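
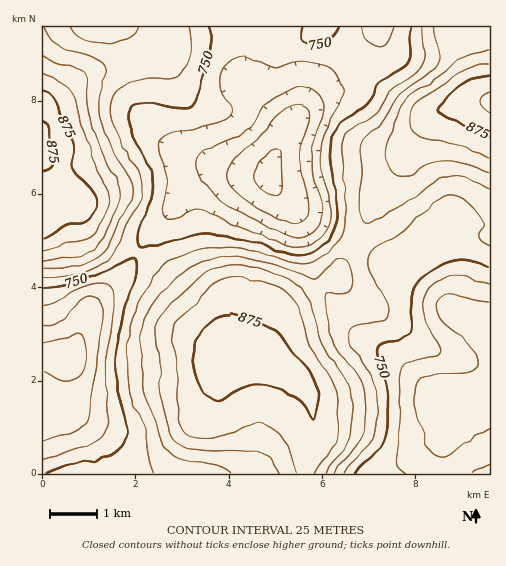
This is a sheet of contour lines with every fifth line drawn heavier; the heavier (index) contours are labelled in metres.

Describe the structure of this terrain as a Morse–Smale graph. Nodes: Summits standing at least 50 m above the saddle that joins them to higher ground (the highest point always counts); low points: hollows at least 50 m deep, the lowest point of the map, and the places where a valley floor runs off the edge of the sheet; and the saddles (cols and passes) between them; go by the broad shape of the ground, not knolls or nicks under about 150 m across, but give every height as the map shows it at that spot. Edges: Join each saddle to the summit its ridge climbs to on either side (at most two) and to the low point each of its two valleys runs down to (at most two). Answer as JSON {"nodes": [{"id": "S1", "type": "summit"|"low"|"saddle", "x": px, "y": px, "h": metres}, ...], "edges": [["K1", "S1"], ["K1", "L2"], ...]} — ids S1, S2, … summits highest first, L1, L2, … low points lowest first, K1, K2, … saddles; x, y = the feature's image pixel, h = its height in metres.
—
{"nodes": [
{"id": "S1", "type": "summit", "x": 489, "y": 102, "h": 905},
{"id": "S2", "type": "summit", "x": 43, "y": 209, "h": 900},
{"id": "S3", "type": "summit", "x": 225, "y": 356, "h": 898},
{"id": "L1", "type": "low", "x": 268, "y": 175, "h": 645},
{"id": "L2", "type": "low", "x": 67, "y": 359, "h": 656},
{"id": "L3", "type": "low", "x": 449, "y": 396, "h": 678},
{"id": "K1", "type": "saddle", "x": 353, "y": 242, "h": 791},
{"id": "K2", "type": "saddle", "x": 137, "y": 252, "h": 751},
{"id": "K3", "type": "saddle", "x": 243, "y": 39, "h": 732}],
"edges": [["K1", "S1"], ["K1", "S3"], ["K1", "L1"], ["K1", "L3"], ["K2", "S2"], ["K2", "S3"], ["K2", "L1"], ["K2", "L2"], ["K3", "S1"], ["K3", "S2"], ["K3", "L1"]]}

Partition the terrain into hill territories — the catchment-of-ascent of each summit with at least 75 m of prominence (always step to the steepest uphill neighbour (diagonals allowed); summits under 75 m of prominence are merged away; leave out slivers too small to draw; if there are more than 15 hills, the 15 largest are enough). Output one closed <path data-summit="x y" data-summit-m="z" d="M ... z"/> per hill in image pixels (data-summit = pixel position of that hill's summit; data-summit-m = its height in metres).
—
<path data-summit="225 356" data-summit-m="898" d="M220 172l-21 3-15 14-16 27-21 21-21 36-35 34-8 25-8 17-9 10-2 49 24 30 5 14 4 22 296 0 47-36 4-10 5-32 18 2 23-2 0-65-3-3-34-17-11-10-41-19-15-14-3-8-28-17-51-27-25-24-11-17-25 0z"/><path data-summit="489 102" data-summit-m="905" d="M489 26l-242 0-4 20 0 30 2 5 22 20 21 26-20 44 2 8 9 13 20 21 12 8 44 22 28 17 3 8 15 14 41 19 11 10 25 11 11 8z"/><path data-summit="43 209" data-summit-m="900" d="M246 26l-204 1 1 330 24 1 3-2 13-24 8-25 35-34 21-36 21-21 23-35 8-6 13-3 31 3 25 0 4-13 16-35-21-26-23-22-1-33z"/>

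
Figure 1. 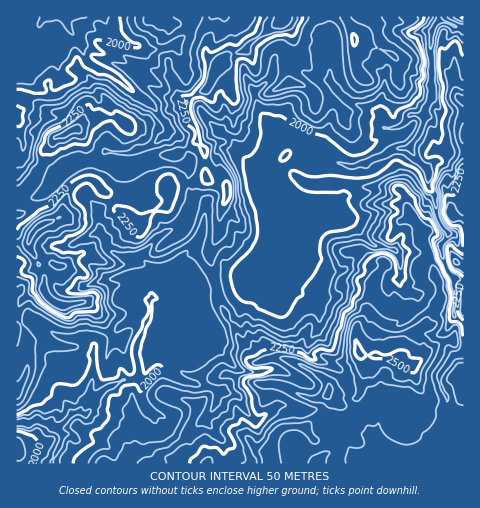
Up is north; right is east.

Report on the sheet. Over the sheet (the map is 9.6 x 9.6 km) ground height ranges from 1840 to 2520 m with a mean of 2150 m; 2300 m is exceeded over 17.1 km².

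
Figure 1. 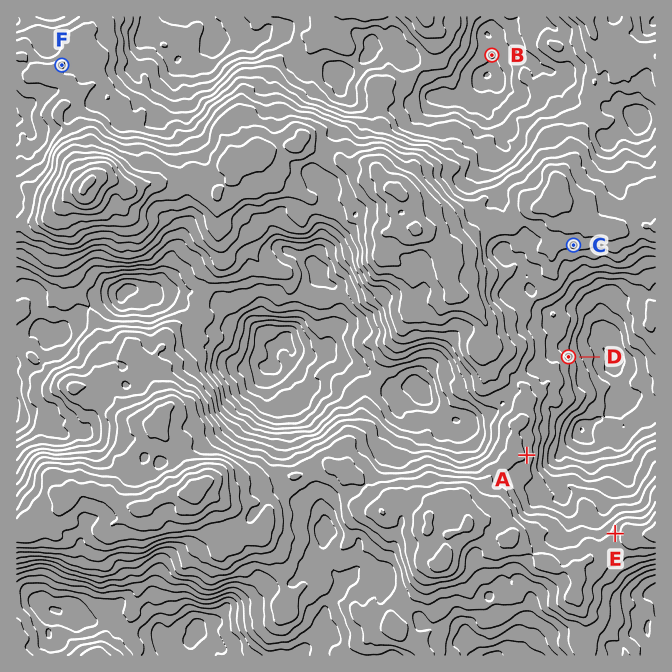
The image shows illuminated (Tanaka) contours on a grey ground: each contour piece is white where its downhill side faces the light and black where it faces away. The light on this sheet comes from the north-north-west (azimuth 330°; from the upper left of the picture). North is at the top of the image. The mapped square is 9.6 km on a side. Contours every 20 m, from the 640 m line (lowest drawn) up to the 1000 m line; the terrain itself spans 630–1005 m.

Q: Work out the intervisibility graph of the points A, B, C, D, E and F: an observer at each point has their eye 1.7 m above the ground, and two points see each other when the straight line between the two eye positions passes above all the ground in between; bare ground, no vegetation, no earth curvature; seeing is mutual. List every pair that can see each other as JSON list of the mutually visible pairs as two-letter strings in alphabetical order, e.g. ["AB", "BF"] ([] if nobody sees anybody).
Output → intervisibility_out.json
["AC", "AE", "CD", "CE", "DE"]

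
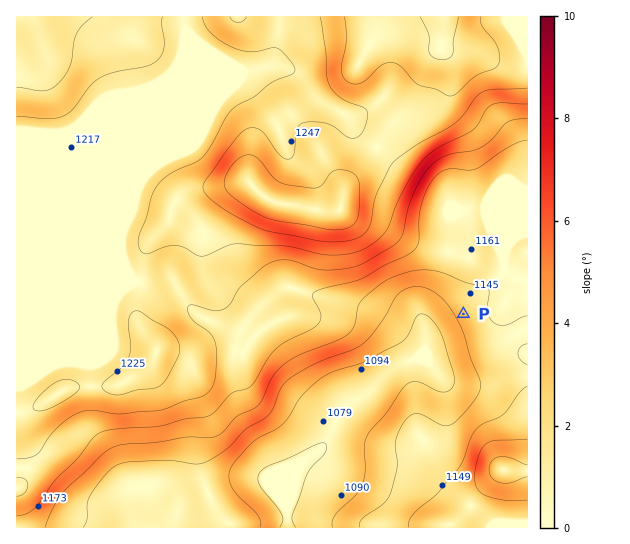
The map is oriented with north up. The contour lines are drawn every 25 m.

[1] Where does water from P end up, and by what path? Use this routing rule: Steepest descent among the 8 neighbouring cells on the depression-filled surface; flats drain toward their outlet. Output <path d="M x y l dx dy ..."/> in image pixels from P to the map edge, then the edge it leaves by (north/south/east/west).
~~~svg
<path d="M463 314l-20 20-6 3-10 9-2 0-15 15-5 1-10 5-25 26-21 10-10 10-4 8 0 2-10 20-11 11-5 3-2 2 0 3-5 11-1 10-2 2 0 5-2 5 0 4-10 18 0 10"/>
exit: south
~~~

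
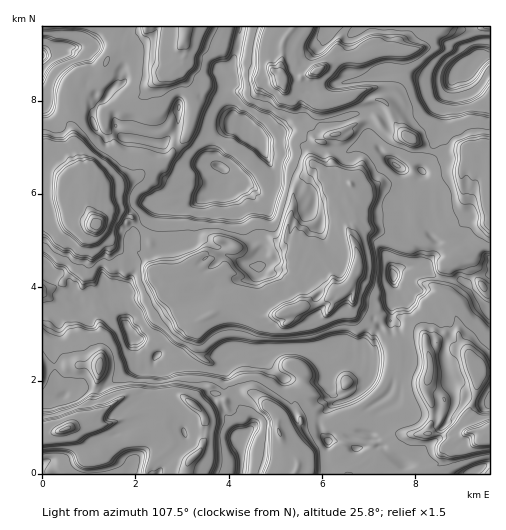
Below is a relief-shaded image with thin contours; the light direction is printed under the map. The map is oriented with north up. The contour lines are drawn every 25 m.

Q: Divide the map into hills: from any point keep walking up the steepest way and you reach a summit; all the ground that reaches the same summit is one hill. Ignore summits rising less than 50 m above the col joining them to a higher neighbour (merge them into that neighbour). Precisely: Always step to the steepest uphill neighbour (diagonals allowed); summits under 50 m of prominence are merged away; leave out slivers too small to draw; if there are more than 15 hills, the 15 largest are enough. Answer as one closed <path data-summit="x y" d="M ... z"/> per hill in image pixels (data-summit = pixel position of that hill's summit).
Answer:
<path data-summit="132 338" d="M117 212l-8 0-13 12-16-4-13 0-15 6-10 0 1 208 18-3 28-12 34-22 6 1 5 5 2 10 16-2 6-11 8-5 18 2 20 16 16-11 5 0 4-12 13-1 13 6 21 20 2 14 3 5 15-7 6-7 16-1 14 7 6 0 2 8 8 6 22 5 2 11-2 6-9 3-8 9 72 0 14-10 5-16 16-11-32-4 5-16 0-8-7-18 4-20-3-25-5-2-19 4-9-1-26-24 6-1 5-5-2-3-22-10-1-10-6-6-7 5-7 0-16 12-27 5-9 4-18 2-6 4-4 0-18-8-15-1-24 10-9-6-4-7-4-13 0-11-21-10-4-20-10-22-15-16z"/><path data-summit="475 58" d="M489 26l-194 0-12 18-10-2-3 10 0 8 2 9 10 7 3 12 6 6 26 7 11 0 28-9 10 9 4 0 3 13 14 17 8 3 9 0 28 18 11-4 30 4-2 6-9 13 0 13 4 11 0 22 7 5 16 1z"/><path data-summit="220 167" d="M293 26l-145 0-4 6-16 6-5 9-8 2-16 24-17 1-5 11-7 8-1 12 6 48 15 33-2 19 6 16 3 2 12-11 13 1 8 3 5 5 15 21 10-5 31-3 14 4 22 3 19 9 8-1 7-5 15 1 8-1 4-3 7 2-2-3-6-3 7-41-3-3-21-6-5-11-11-12-18-14-46-22 4-14 0-12-4-11-10-20 3-9 0 5 4 6 11 5 8 10 14 6 14-3 19 1 12-11 19-2-3-5-9-5-2-17 3-10 10 2z"/><path data-summit="394 275" d="M414 218l-39 2-13 2-7 5-4 11 7 16 0 9-12 25 8 6 1 10 22 10 2 3-6 7-4 0 25 23 9 1 22-4 4 6 7-5 3-6 5-1 9 6 4 6 10 3 3 3 5 15 14 0 1-141-8 7-11 15-7 0-7-1-7-5-14 0-11-4-10-14z"/><path data-summit="43 56" d="M146 26l-104 1 0 128 6-1 6 4 17 18 15 2-7-11-4-14-6-48 2-14 6-6 5-11 17-1 16-24 8-2 5-9 16-6z"/><path data-summit="43 464" d="M172 395l-6 0-8 4-6 12-14 1-34 13-17-1-11 2-1 2 6 2 5 8 14 13-4 2-6-2-2-7-10-13-6-4-29 7-1 39 143 1 3-11 14-15 5-21-4-13-8-9-14-9z"/><path data-summit="247 130" d="M183 62l-3 9 10 20 4 11 0 12-4 14 46 22 18 14 11 12 5 11 23 8 6-13 8-7 6-7-1-18 5-9-19-18-2-11-11-22-1-10-8-2-11 3-12 11-19-1-14 3-14-6-8-10-11-5-4-6z"/><path data-summit="396 165" d="M377 119l-22 5-14 9-13 3-6 6 5 4 2 12 3 5 0 16 17 3 9 10 25-3 12 10 14 3 6 10 21-3 2-16 9-8 13-4 4-14-18-6-9-9-9-2-24-16-9 0-8-3z"/><path data-summit="242 437" d="M242 389l-13 1-4 12-5 0-17 12 4 13-2 11-4 12-13 13-2 11 109-1 3-12-14-17-6-15-2-14-21-20z"/><path data-summit="328 441" d="M318 419l-16 1-6 7-16 8 6 13 10 10 2 8 4-4 5 0 2 2 0 10 43 0 9-9 9-3 2-6-2-11-22-5-8-6-2-8-6 0z"/><path data-summit="475 470" d="M475 431l-8 1-17 10-8 9-3 13-13 9 63 1 1-39-6 1z"/><path data-summit="489 401" d="M480 370l-5 2 2 15-8 27 5 16 10 6 4 0 2-2 0-62z"/>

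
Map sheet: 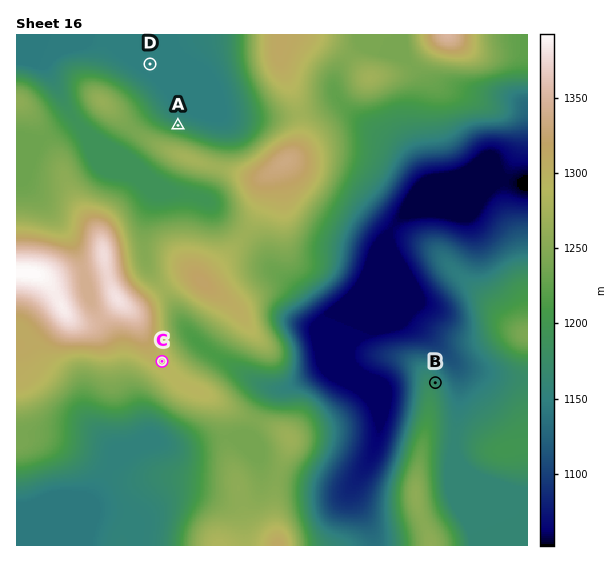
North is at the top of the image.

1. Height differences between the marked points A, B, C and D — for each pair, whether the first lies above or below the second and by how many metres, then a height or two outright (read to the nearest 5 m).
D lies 145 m below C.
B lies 125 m below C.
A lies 115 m below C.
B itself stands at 1170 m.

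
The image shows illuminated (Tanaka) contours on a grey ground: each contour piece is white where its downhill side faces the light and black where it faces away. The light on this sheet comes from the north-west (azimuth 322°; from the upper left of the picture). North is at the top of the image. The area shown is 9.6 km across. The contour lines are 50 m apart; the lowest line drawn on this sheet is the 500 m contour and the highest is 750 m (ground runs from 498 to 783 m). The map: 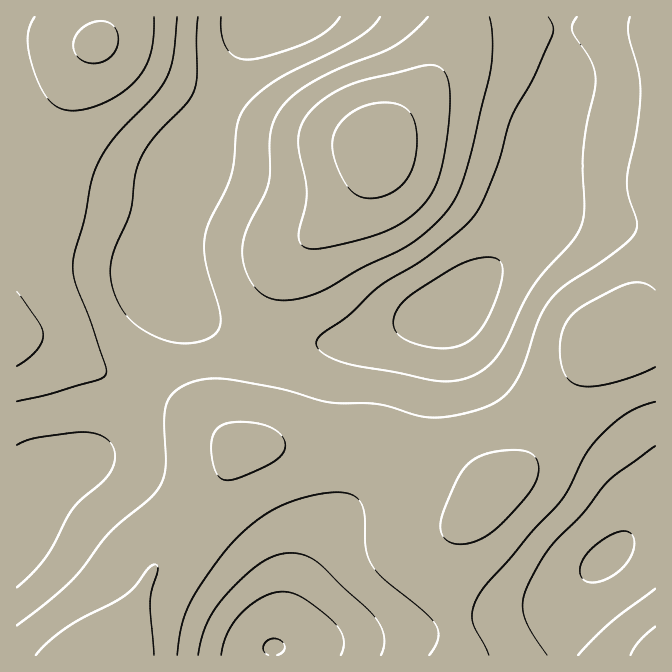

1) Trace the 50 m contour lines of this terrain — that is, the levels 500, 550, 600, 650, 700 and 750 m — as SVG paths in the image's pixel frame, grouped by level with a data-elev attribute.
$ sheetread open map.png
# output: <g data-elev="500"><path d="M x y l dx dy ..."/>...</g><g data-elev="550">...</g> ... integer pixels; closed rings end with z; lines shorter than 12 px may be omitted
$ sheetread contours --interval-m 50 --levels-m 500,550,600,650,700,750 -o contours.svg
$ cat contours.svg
<g data-elev="500"><path d="M268 655l-4-3 0-7 4-5 6-2 6 2 5 5-1 6-7 4"/></g><g data-elev="550"><path d="M221 655l6-21 6-10 8-10 9-9 12-7 10-5 10-1 10 1 12 5 18 14 13 12 5 6 3 8 1 9-3 8"/><path d="M588 582l-6-4-2-8 2-8 6-10 12-10 14-8 10-3 7 3 3 4 0 9-3 10-6 8-8 8-10 6-10 3z"/><path d="M428 347l-21-7-11-8-2-5-1-7 2-7 5-8 18-15 44-26 22-7 8 0 6 3 3 3 2 5-3 17-9 27-11 18-10 10-12 6-13 2z"/><path d="M340 17l-12 13-20 12-38 13-23 5-12-3-8-9-5-13-1-18"/></g><g data-elev="600"><path d="M198 655l4-18 6-15 7-14 12-14 20-20 15-12 13-6 15-3 14 2 13 7 55 52 8 11 4 10 0 10-3 10"/><path d="M547 655l-17-25-7-18 1-15 8-20 18-30 33-33 24-32 10-8 38-28"/><path d="M655 589l-44 33-33 33"/><path d="M17 445l10-5 11-3 37-5 15 1 10 2 8 5 6 8 1 9-2 10-5 8-34 32-28 50-12 15-17 15"/><path d="M380 17l-10 11-16 12-66 33-17 10-17 14-11 13-6 17-3 35-3 15-6 15-16 30-5 18 2 22 13 46 1 17-4 8-8 5-11 4-15 1-13-2-14-5-14-8-11-8-8-11-7-14-4-13-1-14 4-18 16-38 5-37 6-17 12-20 33-35 8-13 3-15-1-37 2-21"/><path d="M577 17l-5 8 0 7 19 28 3 8 2 10-1 12-8 33-4 27 0 20 1 35-1 15-4 10-6 10-29 33-13 17-10 17-15 35-9 14-10 11-12 8-15 5-15 1-15-1-78-15-16-5-13-7-7-8 1-5 4-5 27-20 33-30 36-21 18-13 29-24 13-15 8-15 13-32 14-48 21-39 19-43 1-8-5-10"/></g><g data-elev="650"><path d="M177 655l5-30 9-23 23-36 23-28 23-20 22-13 28-9 27-4 16 3 5 4 4 6 3 12 1 33 3 10 5 8 13 14 37 30 12 13 2 7 0 6-3 9-6 8"/><path d="M489 655l-14-27-3-8 1-13 8-15 51-60 29-32 9-13 15-32 13-17 15-15 14-10 12-6 16-5"/><path d="M655 627l-16 15-9 13"/><path d="M17 401l30-6 50-15 7-3 2-4-1-8-13-40-17-45-2-12 1-13 11-37 7-38 7-20 15-22 41-43 13-20 5-20 4-38"/><path d="M428 17l-19 18-16 12-56 23-32 16-17 14-11 13-4 10-3 12 0 37-2 13-21 43-5 20 2 15 4 14 8 11 9 8 10 4 13 0 17-3 17-6 39-23 48-23 19-15 18-18 11-17 8-20 24-98 4-32-1-16-3-12"/><path d="M630 17l-2 8 1 10 9 35 2 18-3 39-10 53 2 16 8 24-1 10-5 8-9 9-23 16-34 22-15 15-12 20-17 52-6 11-8 10-12 9-17 8-26 6-20 2-15-3-39-11-51-2-45-13-53-10-24 0-20 6-12 8-7 12-2 17 1 46-2 12-6 10-9 10-39 34-27 34-13 16-23 20-29 21"/></g><g data-elev="700"><path d="M154 655l-4-51 1-12 7-22-1-5-2-1-6 4-13 17-11 10-57 31-20 16-12 13"/><path d="M454 544l14-1 16-5 13-10 18-19 15-17 7-14 2-13-5-10-6-3-8-2-23 1-19 6-13 10-11 20-10 23-3 12-1 6 2 7 5 5z"/><path d="M226 480l8-1 11-4 22-9 11-8 5-5 2-6-1-7-3-5-12-8-17-4-20-1-8 2-5 3-4 5-3 6 0 19 5 17 3 4z"/><path d="M17 366l11-8 9-8 5-8 1-7-3-12-23-31"/><path d="M655 290l-11-7-14 0-15 6-31 17-11 7-7 10-5 12-1 15 1 13 4 12 7 7 10 4 13 0 19-3 23-8 18-8"/><path d="M308 248l10 1 19-4 28-7 20-7 25-14 18-19 8-13 5-15 8-48 1-22-1-15-4-12-5-5-6-3-10 1-70 17-27 14-12 9-8 9-6 12-3 11 1 12 7 30 1 13-2 14-6 28 2 8z"/><path d="M35 17l-6 11-1 14 2 16 7 22 7 13 8 10 10 6 12 2 16-3 18-7 16-10 13-12 8-12 6-14 3-16 0-20"/></g><g data-elev="750"><path d="M361 197l14 1 15-5 13-9 9-14 4-20 0-22-5-15-11-8-8-2-10 0-20 4-17 11-10 14-3 15 5 20 11 21 6 5z"/><path d="M85 62l9 1 8-1 7-4 6-6 3-9 0-8-2-7-6-5-6-2-10 1-10 5-7 7-4 8 1 8 4 7z"/></g>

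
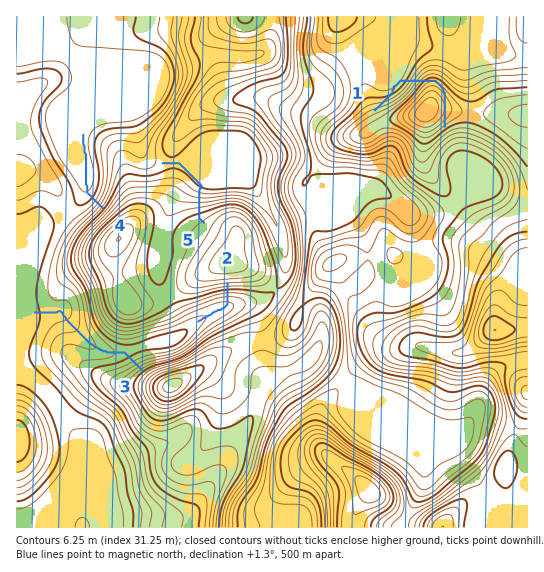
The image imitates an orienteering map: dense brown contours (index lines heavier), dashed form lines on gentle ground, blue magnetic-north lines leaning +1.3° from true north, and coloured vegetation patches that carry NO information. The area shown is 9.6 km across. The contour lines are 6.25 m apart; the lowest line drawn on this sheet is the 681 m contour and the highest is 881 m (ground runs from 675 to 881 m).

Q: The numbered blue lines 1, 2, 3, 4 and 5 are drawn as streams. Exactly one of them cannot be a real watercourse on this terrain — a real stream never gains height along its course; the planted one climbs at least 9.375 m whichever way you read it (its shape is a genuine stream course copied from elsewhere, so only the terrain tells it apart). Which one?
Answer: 1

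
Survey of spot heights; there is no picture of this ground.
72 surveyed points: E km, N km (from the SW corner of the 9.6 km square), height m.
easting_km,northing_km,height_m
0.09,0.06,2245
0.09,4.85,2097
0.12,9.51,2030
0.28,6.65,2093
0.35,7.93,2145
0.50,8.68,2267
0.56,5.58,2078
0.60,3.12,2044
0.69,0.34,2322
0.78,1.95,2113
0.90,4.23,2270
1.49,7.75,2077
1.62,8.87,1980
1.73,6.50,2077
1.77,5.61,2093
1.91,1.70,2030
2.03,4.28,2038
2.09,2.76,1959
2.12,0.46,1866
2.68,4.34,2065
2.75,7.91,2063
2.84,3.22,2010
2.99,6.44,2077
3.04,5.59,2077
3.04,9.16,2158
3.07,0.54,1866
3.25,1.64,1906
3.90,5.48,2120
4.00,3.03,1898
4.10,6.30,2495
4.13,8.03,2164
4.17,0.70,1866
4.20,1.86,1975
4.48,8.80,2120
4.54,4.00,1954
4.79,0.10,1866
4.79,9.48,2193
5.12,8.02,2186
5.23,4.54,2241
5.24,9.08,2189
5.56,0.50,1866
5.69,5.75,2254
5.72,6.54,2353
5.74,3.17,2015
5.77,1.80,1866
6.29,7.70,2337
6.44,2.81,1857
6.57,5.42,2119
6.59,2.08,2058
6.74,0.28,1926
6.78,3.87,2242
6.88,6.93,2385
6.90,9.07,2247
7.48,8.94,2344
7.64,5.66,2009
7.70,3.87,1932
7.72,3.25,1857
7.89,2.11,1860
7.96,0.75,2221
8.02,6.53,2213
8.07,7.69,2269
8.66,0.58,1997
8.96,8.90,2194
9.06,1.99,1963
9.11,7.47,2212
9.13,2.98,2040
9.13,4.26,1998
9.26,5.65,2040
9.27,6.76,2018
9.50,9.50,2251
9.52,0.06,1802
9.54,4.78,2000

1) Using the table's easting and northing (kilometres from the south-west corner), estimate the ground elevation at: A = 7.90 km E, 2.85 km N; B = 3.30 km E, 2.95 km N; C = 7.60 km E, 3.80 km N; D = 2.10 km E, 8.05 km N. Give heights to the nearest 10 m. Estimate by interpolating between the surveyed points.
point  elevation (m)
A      1860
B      2050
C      1950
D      2140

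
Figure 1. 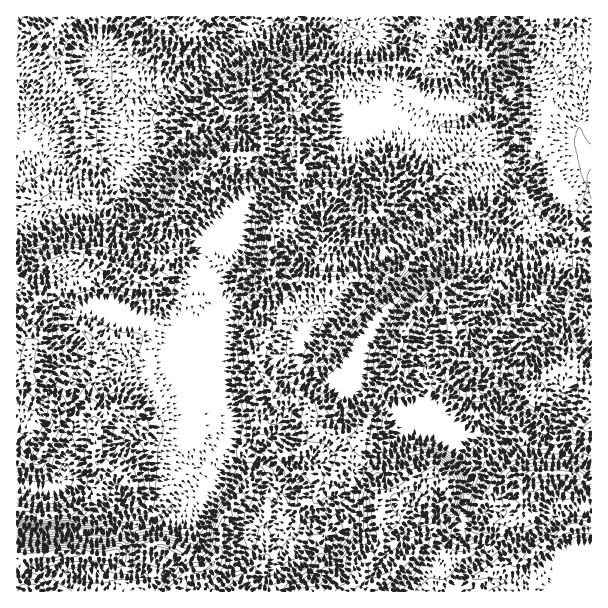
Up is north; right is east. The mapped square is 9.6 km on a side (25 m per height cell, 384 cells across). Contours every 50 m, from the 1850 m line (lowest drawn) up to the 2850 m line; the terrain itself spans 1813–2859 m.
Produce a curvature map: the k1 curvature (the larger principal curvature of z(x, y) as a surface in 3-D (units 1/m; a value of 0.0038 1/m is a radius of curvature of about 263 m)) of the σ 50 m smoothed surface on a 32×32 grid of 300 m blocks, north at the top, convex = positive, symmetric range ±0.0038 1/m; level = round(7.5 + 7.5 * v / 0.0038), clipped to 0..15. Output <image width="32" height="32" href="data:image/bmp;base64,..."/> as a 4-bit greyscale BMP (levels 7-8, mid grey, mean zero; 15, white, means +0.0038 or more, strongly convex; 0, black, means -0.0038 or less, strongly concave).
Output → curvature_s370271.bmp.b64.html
<image width="32" height="32" href="data:image/bmp;base64,Qk12AgAAAAAAAHYAAAAoAAAAIAAAACAAAAABAAQAAAAAAAACAAATCwAAEwsAABAAAAAAAAAAAAAAABEREQAiIiIAMzMzAERERABVVVUAZmZmAHd3dwCIiIgAmZmZAKqqqgC7u7sAzMzMAN3d3QDu7u4A////AMuZmqnMmtmcy6rIeYqIiIfcibuYfPybiKu6npipvLiHvf7P3/x/iYemupnprYnPd4mImJiXj3mImaq5rYzLqf///7qaiI+ZmJmKqZrNiKiYh3m4yYiI6piojLqb27ioiZuHuriIiLt6qpqrzbjO////eciYiIiau4iaiKyMmZiYnqi3iIiIqXiqu5eYiHm3qojqqamIiIuZqZ6oiIl6jaqK2auYiIiau8mLqIeceduJqoiZiIiIy7mHeMyJitzJiqmYp4h3h4yI2oiuiM7qmqqauamYd4i7iK+In4nI14nJq3qYmHeIrKd75494uPiI2KqIh4iIiKiYd+x+yaiPqciMqoibmIidl4h/yP6Yer7cyZma26d4v/3Luv6d+piKmp673Zm7iIn3eIiO6JiIeZl5qqiImXd56oipmM+XiZmZh5mp7dp3isp3nrh4/uubqZmYmIf4iHmtufr7qIqZubmIiIh4r4qHm8+X2bqImbuIiIiod4zry32pmbqKmIybiIiKmIiIrd6el3eYd5mb2XiIeoeIm4h9jJl4iIiJt7h4eHqIiJirnry6iHiImbzIiIiKiJiIut2Lt4iIiIrXuIeImIiYiIntrKeId6qJy8iYeKd4iJiYnN/uzMyqq+rIiImnd4iquYmYmYh4qKzIuoiaqqq8yauYmruYiqm8nMqZ"/>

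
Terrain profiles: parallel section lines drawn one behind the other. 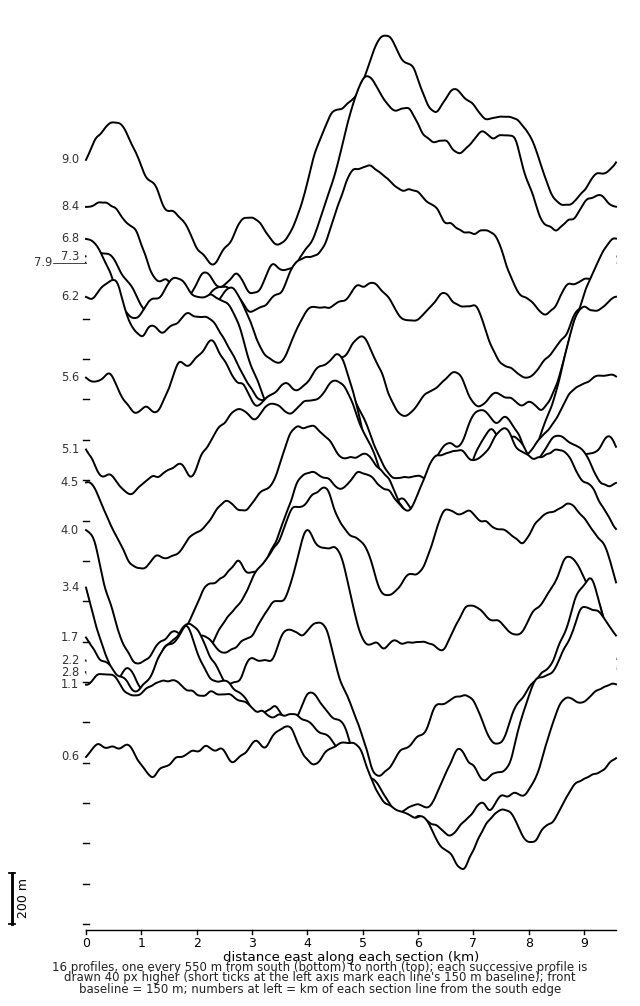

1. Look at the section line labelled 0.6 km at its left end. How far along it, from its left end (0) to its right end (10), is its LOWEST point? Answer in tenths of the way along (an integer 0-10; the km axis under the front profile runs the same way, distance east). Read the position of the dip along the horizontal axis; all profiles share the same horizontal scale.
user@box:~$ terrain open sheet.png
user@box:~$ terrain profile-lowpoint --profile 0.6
7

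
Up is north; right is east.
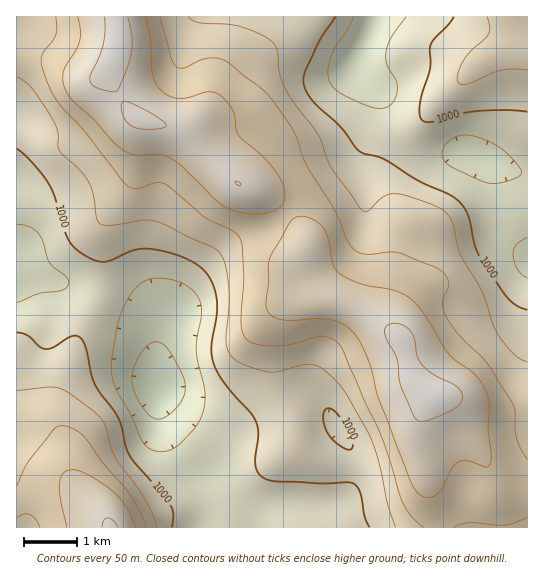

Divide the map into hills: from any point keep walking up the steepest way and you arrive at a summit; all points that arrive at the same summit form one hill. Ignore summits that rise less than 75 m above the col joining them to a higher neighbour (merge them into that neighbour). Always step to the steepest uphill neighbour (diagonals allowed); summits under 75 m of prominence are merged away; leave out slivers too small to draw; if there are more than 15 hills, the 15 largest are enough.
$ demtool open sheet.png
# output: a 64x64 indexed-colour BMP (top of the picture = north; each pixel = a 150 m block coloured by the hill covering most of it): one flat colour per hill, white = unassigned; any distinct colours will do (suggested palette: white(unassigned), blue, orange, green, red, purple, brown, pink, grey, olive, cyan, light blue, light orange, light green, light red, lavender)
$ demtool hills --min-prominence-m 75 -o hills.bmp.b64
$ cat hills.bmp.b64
<image width="64" height="64" href="data:image/bmp;base64,Qk12CAAAAAAAAHYAAAAoAAAAQAAAAEAAAAABAAQAAAAAAAAIAAATCwAAEwsAABAAAAAAAAAA////ALR3HwAOf/8ALKAsACgn1gC9Z5QAS1aMAMJ34wB/f38AIr28AM++FwDox64AeLv/AIrfmACWmP8A1bDFACIiIiIiIiIiIiIiIRERERERERERERERERERERERERERIiIiIiIiIiIiIiIiEREREREREREREREREREREREREREiIiIiIiIiIiIiIiIRERERERERERERERERERERERERESIiIiIiIiIiIiIiIhERERERERERERERERERERERERERIiIiIiIiIiIiIiIiEREREREREREREREREREREREREREiIiIiIiIiIiIiIiIRERERERERERERERERERERERERESIiIiIiIiIiIiIiIhERERERERERERERERERERERERERIiIiIiIiIiIiIiIhEREREREREREREREREREREREREREiIiIiIiIiIiIiIhERERERERERERERERERERERERERESIiIiIiIiIiIiIhERERERERERERERERERERERERERERIiIiIiIiIiIiIiEREREREREREREREREREREREREREREiIiIiIiIiIiIiERERERERERERERERERERERERERERESIiIiIiIiIiIiERERERERERERERERERERERERERERERIiIiIiIiIiIiEREREREREREREREREREREREREREREREiIiIiIiIiIiIRERERERERERERERERERERERERERERESIiIiIiIiIiIhERERERERERERERERERERERERERERERIiIiIiIiIiIiEREREREREREREREREREREREREREREREiIiIiIiIiIiIRERERERERERERERERERERERERERERESIiIiIiIiIiIRERERERERERERERERERERERERERERERIiIiIiIiIiIhEREREREREREREREREREREREREREREREiIiIiIiIiIiERERERERERERERERERERERERERERERESIiIiIiIiIiIRERERERERERERERERERERERERERERERIiIiIiIiIiIhEREREREREREREREREREREREREREREREiIiIiIiIiIiERERERERERERERERERERERERERERERESIiIiIiIiIiIRERERERERERERERERERERERERERERERIiIiIiIiIiIhEREREREREREREREREREREREREREREREiIiIiIiIiIhERERERERERERERERERERERERERERERESIiIiIiIiIhERERERERERERERERERERERERERERERERIiIiIiIiIREREREREREREREREREREREREREREREREREiIiIiIhERERERERERERERERERERERERERERERERERERIiIiERERERERERERERERERERERERERERERERERERERERERERERERERERERERERERERERERERERERERERERERERERERERERERERERERERERERERERERERERERERERERERERERERERERERERERERERERERERERERERERERERERERERERERERERERERERERERERERERERERERERERERERERERERERERERERERERERERERERERERERERERERERERERERERERERERERERERERERERERERERERERERERERERERERERERERERERERERERERERERERERERERERERERERERERERERERERERERERERERERERERERERERERERERERERERERERERERERERERERERERERERERERERERERERERERERERERERERERERERERERERERERERERERERERERERERERERERERERERERERERERERERERERERERERERERERERERERERERERERERERERERERERERERERERERERERERERERERERERERERERERERERERERERERERERERERERERERERERERERERERERERERERERERERERERERERERERERERERERERExERERERERERERERERERERERERERERERERERERERETMzEREREREREREREREREREREREREREREREREREREREzMzMRERERERERERERERERERERERERERERERETMzMzMzMzMxERERERERERERERERERERERERERERERETMzMzMzMzMzERERERERERERERERERERERERERERERERMzMzMzMzMzMRERERERERERERERERERERERERERERERMzMzMzMzMzMxEREREREREREREREREREREREREREREREzMzMzMzMzMzEREREREREREREREREREREREREREREREzMzMzMzMzMzMRERERERERERERERERERERERERERERETMzMzMzMzMzMxERERERERERERERERERERERERERERETMzMzMzMzMzMzERERERERERERERERERERERERERERETMzMzMzMzMzMzMRERERERERERERERERERERERERERETMzMzMzMzMzMzMxERERERERERERERERERERERERERERMzMzMzMzMzMzMzERERERERERERERERERERERERERERMzMzMzMzMzMzMzMRERERERERERERERERERERERERERETMzMzMzMzMzMzMxERERERERERERERERERERERERERERMzMzMzMzMzMzMzERERERERERERERERERERERERERERETMzMzMzMzMzMzMRERERERERERERERERERERERERERERMzMzMzMzMzMzMxERERERERERERERERERERERERERERETMzMzMzMzMzMz"/>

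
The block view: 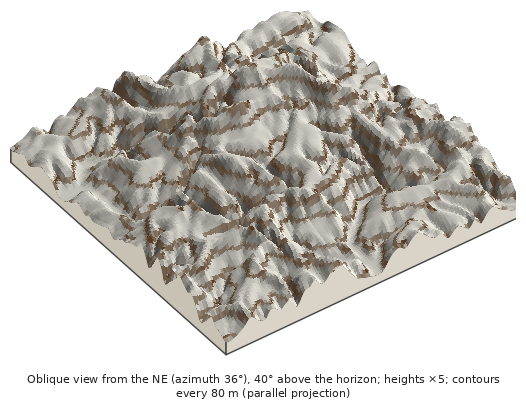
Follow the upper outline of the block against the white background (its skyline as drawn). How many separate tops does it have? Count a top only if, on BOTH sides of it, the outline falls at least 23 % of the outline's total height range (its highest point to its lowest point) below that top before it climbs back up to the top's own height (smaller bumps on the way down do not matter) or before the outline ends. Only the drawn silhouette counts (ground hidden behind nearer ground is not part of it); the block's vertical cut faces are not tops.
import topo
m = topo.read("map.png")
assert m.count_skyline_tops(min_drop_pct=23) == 1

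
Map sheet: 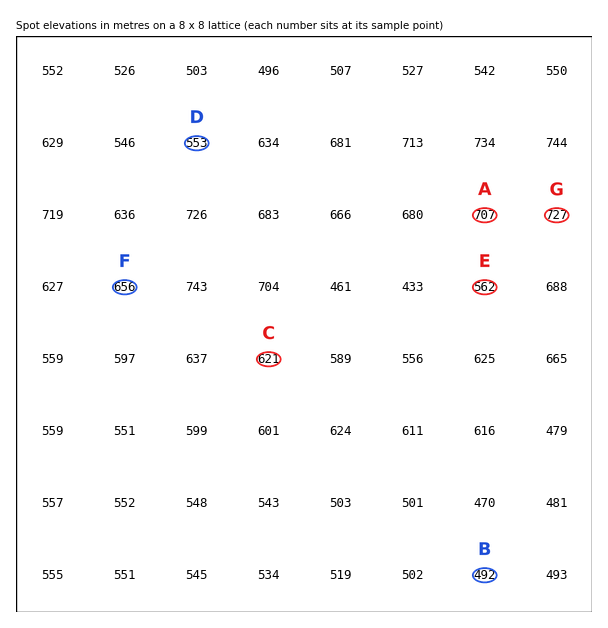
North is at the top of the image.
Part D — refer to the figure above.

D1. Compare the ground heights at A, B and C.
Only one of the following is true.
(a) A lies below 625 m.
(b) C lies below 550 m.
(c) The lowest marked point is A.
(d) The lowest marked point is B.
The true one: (d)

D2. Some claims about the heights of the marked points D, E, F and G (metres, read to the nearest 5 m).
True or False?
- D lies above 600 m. False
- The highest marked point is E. False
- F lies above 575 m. True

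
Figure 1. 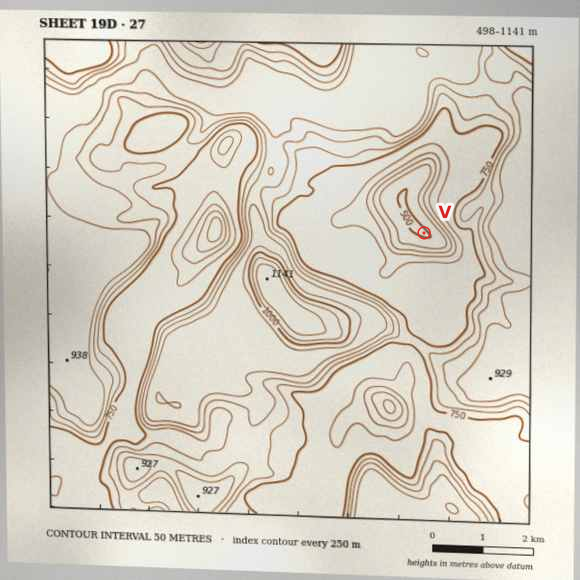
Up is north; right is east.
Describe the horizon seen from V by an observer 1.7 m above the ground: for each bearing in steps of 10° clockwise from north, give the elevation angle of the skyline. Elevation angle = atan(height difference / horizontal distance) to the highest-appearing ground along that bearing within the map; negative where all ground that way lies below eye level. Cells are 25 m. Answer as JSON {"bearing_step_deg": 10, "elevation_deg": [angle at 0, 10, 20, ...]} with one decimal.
{"bearing_step_deg": 10, "elevation_deg": [9.5, 13.9, 17.3, 19.6, 21.0, 21.7, 21.7, 21.1, 19.8, 17.8, 15.5, 14.0, 13.3, 13.5, 14.8, 16.6, 18.1, 18.8, 19.0, 18.8, 18.2, 17.1, 15.1, 12.9, 12.5, 12.4, 11.9, 10.9, 9.4, 7.7, 7.7, 7.7, 8.6, 9.7, 10.7, 11.2]}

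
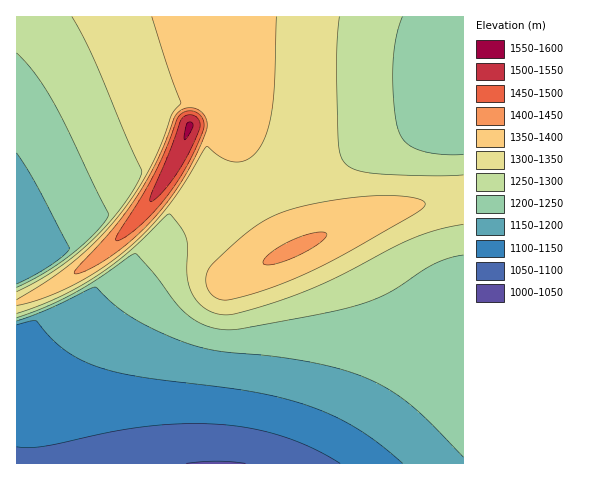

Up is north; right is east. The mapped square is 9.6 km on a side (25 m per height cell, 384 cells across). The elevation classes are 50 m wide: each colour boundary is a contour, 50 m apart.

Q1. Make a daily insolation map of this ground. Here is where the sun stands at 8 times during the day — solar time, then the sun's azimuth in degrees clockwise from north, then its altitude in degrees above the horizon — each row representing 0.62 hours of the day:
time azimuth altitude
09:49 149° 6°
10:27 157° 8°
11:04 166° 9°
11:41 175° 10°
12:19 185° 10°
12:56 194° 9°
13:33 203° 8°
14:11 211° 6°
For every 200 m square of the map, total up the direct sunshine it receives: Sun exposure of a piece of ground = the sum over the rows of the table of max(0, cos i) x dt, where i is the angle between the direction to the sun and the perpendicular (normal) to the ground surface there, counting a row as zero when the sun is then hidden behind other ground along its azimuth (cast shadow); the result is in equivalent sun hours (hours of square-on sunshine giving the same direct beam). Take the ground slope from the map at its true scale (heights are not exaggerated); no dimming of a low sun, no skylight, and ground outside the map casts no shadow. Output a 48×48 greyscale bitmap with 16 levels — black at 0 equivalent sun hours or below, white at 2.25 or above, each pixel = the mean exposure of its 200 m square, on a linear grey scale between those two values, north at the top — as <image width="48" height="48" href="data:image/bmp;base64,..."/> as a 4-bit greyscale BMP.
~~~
<image width="48" height="48" href="data:image/bmp;base64,Qk32BAAAAAAAAHYAAAAoAAAAMAAAADAAAAABAAQAAAAAAIAEAAATCwAAEwsAABAAAAAAAAAAAAAAABEREQAiIiIAMzMzAERERABVVVUAZmZmAHd3dwCIiIgAmZmZAKqqqgC7u7sAzMzMAN3d3QDu7u4A////AFVWZmZmZmZmZnd3d3d3d3d2ZmZmZmZmZlVWZmZmZmZmZnd3d3d3d3dmZmZmZmZmZlVVZmZmZmZmZnd3d3d3d3dmZmZmZmZmZlVVZmZmZmZmZnd3d3d3d3dmZmZmZmZmZVVVZmZmZmZmZnd3d3d3d3ZmZmZmZmZmVVVVVmZmZmZmZnd3d3d3d3ZmZmZmZmZlVVVVVmZmZmZmZnd3d3d3d2ZmZmZmZmZVVVVVVmZmZmZmZmd3d3d3dmZmZmZmZmVVVVVVVmZmZmZmZmd3d3d3dmZmZmZmZlVVVVVVVWZmZmZmZmd3d3d3ZmZmZmZmZlVVVVVVVWZmZmZmZmd3d3d3ZmZmZmZmZVVVVVVVVWZmZmZmZnd3d3d3ZmZmZmZmVVVVVVVVVWZmZmZmZ3d3d3d3dmZmZmZmVVVVVVVVVWZmZmZmZ3eIiId3dmZmZmZlVVVVVWVVVVZmZmZmZ3iJmYiHd2ZmZmZlVVVVVf+FVVZmZmZmd4iaqZmId3dmZmZVVVVVVf//llZmZmZmd4iaqZmYiHd2ZmZVVVVVVVnf/4ZmZmZmZ3iJmZmZmId3ZmZlVVVVVQE43/xmZmZmZmd3eImZmZiHd2ZmVVVVVQABSv/3ZmZmZmVVVniJmZmIh3ZmZVVVVRAAAWz/lmZmZVRDRFZ3iZmZiHd2ZmVVVSAAAASv+mZmVUQzM0RWd4iZmIh3dmZlVSEAAAA477ZmVVQzMzM0VmeIiIiId3dmZjMgAAACjfpmVVRDMzMzNFVneIiIiId3d0QzIQAAJ9+WZVVUQzMiIzRFZniIiIiIiFREMyEAAo34ZVVVREMzIiIzRVZ3iIiIiFVURDIQADjeZlVVVURDMiIiM0RVZnd3iFVVREMyEBSetlVVVVVEMzIiIiMzRVVmZlVVVURDIQFb6FVVVVVURDMiIiIiIzNERFVVVVREMhEnzWVVVVVVVEQzIiERESIiIlVVVVVEQyETnJVVVVVVVURDMyIhEREREVVVVVVURDISasZVVVVVVVVEQzMiIhEREVVVVVVVRDMROLlVVVVVVVVUREQzMiIiIVVVVVVVVEMhJatlVVVVVVVVVEREQzMzMlVVVVVVVEQyJIp1VVVVVVVVVURERERDM1VVVVVVVUQyI2mFVVVVVVVVVVVERERERFVVVVVVVURDIiNFVVVVVVVVVVVVVERERFVVVVVVVVRDIAAlVVVVVVVVVVVVVVVVVVVVVVVVVVREMQA0VVVVVVVVVVVVVVVVVVVVVVVVVVVEMgE0VVVVVVVVVVVVVVVVVVVVVVVVVVVEMyI0VVVVVVVVVVVVVVVVVVVVVVVVVVVUQ0RERVVVVVVVVVVVVVVVVVVVVVVVVVVURVVURVVVVVVVVVVVVVVVVVVVVVVVVVVVVVVVRVVVVVVVVVVVVVVVVVVVVVVVVVVVVVVVVVVVVVVVVVVVVVVVVWVVVVVVVVVVVVVVVVVVVVVVVVVVVVVVVWVVVVVVVVVVVVVVVVVVVVVVVVVVVVVVVWVVVVVVVVVVVVVVVVVVVVVVVVVVVVVVVQ=="/>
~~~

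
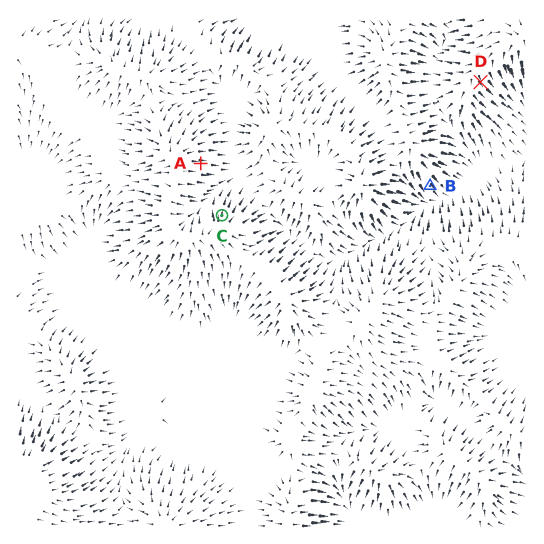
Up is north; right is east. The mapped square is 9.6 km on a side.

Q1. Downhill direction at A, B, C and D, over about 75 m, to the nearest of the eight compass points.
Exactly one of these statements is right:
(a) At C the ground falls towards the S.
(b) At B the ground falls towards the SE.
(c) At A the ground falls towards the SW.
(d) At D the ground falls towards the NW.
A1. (b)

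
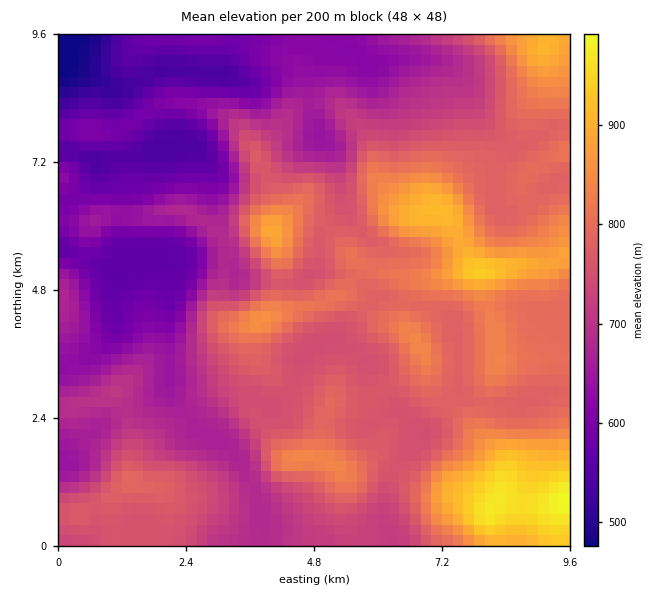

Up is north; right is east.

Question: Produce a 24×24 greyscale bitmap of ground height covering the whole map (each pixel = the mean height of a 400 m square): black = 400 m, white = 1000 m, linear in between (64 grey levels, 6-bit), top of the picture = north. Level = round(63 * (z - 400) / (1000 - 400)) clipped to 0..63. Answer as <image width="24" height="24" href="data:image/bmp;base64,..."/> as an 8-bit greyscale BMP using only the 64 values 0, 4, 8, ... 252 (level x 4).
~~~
<image width="24" height="24" href="data:image/bmp;base64,Qk12BgAAAAAAADYEAAAoAAAAGAAAABgAAAABAAgAAAAAAEACAAATCwAAEwsAAAABAAAAAAAAAAAAAAEBAQACAgIAAwMDAAQEBAAFBQUABgYGAAcHBwAICAgACQkJAAoKCgALCwsADAwMAA0NDQAODg4ADw8PABAQEAAREREAEhISABMTEwAUFBQAFRUVABYWFgAXFxcAGBgYABkZGQAaGhoAGxsbABwcHAAdHR0AHh4eAB8fHwAgICAAISEhACIiIgAjIyMAJCQkACUlJQAmJiYAJycnACgoKAApKSkAKioqACsrKwAsLCwALS0tAC4uLgAvLy8AMDAwADExMQAyMjIAMzMzADQ0NAA1NTUANjY2ADc3NwA4ODgAOTk5ADo6OgA7OzsAPDw8AD09PQA+Pj4APz8/AEBAQABBQUEAQkJCAENDQwBEREQARUVFAEZGRgBHR0cASEhIAElJSQBKSkoAS0tLAExMTABNTU0ATk5OAE9PTwBQUFAAUVFRAFJSUgBTU1MAVFRUAFVVVQBWVlYAV1dXAFhYWABZWVkAWlpaAFtbWwBcXFwAXV1dAF5eXgBfX18AYGBgAGFhYQBiYmIAY2NjAGRkZABlZWUAZmZmAGdnZwBoaGgAaWlpAGpqagBra2sAbGxsAG1tbQBubm4Ab29vAHBwcABxcXEAcnJyAHNzcwB0dHQAdXV1AHZ2dgB3d3cAeHh4AHl5eQB6enoAe3t7AHx8fAB9fX0Afn5+AH9/fwCAgIAAgYGBAIKCggCDg4MAhISEAIWFhQCGhoYAh4eHAIiIiACJiYkAioqKAIuLiwCMjIwAjY2NAI6OjgCPj48AkJCQAJGRkQCSkpIAk5OTAJSUlACVlZUAlpaWAJeXlwCYmJgAmZmZAJqamgCbm5sAnJycAJ2dnQCenp4An5+fAKCgoAChoaEAoqKiAKOjowCkpKQApaWlAKampgCnp6cAqKioAKmpqQCqqqoAq6urAKysrACtra0Arq6uAK+vrwCwsLAAsbGxALKysgCzs7MAtLS0ALW1tQC2trYAt7e3ALi4uAC5ubkAurq6ALu7uwC8vLwAvb29AL6+vgC/v78AwMDAAMHBwQDCwsIAw8PDAMTExADFxcUAxsbGAMfHxwDIyMgAycnJAMrKygDLy8sAzMzMAM3NzQDOzs4Az8/PANDQ0ADR0dEA0tLSANPT0wDU1NQA1dXVANbW1gDX19cA2NjYANnZ2QDa2toA29vbANzc3ADd3d0A3t7eAN/f3wDg4OAA4eHhAOLi4gDj4+MA5OTkAOXl5QDm5uYA5+fnAOjo6ADp6ekA6urqAOvr6wDs7OwA7e3tAO7u7gDv7+8A8PDwAPHx8QDy8vIA8/PzAPT09AD19fUA9vb2APf39wD4+PgA+fn5APr6+gD7+/sA/Pz8AP39/QD+/v4A////AJCUmJSYlIyAfHh8hISIiISMpLTM3Njc5JiYmJiYmJCIgHh8iJCUjIiYuNDk7Ojs9IiQnKCgnJSMfHiIkJyonJCgvNTk7Ojo9Gh0kKCYmIyAeISorLS0pJicrMTU5OTg4GhwhJCIfHh0dJCstLSooJiUmKi80NTQ0HBweIB8dHB0gJSYnKScmJiUlKC0tLCwtHx8fHh0cHR8jJSUmKSgmJiYnKCkoKCgpGx0fHxsbHiIkJSUlKCcmJigqKCkrKSkpGBgaHRsaHyQnJyYlJSYlJissKCouLCoqGhcWGBkZICYqKiclJSUmKC0sKCouKyoqHBgTFRYWICktLy0pJiYoKywqKCotKyoqHBYSExQTHCMkKisqKyooKSoqKi0tKyoqGhQREhISFh4eIyclJykpKywuMjY1MjAuFBMRERERFBwfKC0oJioqKiotMzY0MzIyFRcUExMUGB0jMDIqJygnKy4xNDEsLC4wFhkZGRscHRwkLjArJyYpMTU2NS4oKSotFRQUFBYYFxceJykqJyUrMDM0MSooKSkpFhEREhESExMdJiUjIiIrLC0uKykoKSkpEREREA8PEBQhJiAcGx4nJygpKCgoKCkrFBUUFBEQERgiIR8bGh8iIiMkJSUmKCgpDxEQEhQVFxobGh0cHSAeHiAhIiIlKisrCgwNDhETEhIRExgaGxsZGx0fHyAlKy4vCAoOEA8PDw8RFRcYGBgXGBocHSAlLTMyCAkOEhITExMUFRcXFxcYGhsdICQqMTU0A=="/>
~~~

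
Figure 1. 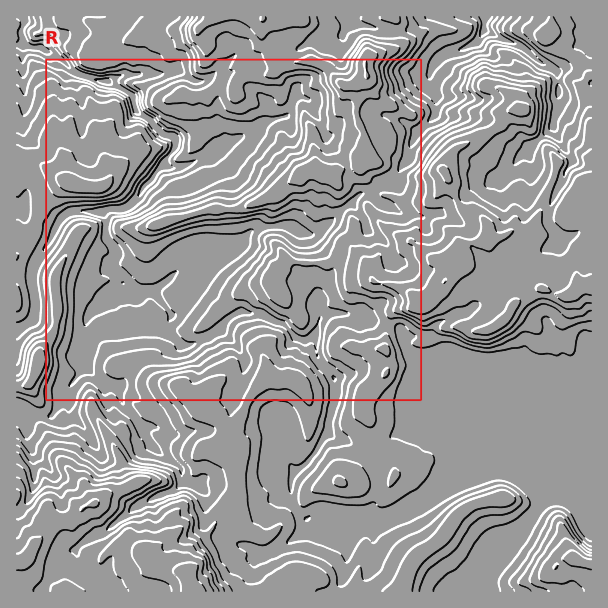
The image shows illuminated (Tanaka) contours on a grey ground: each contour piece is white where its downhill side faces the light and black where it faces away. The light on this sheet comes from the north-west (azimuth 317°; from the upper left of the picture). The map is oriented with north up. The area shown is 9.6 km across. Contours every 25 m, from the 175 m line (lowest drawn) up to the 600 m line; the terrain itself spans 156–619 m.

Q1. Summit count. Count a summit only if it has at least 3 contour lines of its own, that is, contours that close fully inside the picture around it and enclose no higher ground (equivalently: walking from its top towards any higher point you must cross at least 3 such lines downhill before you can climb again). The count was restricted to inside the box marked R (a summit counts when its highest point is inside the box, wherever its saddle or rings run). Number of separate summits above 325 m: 1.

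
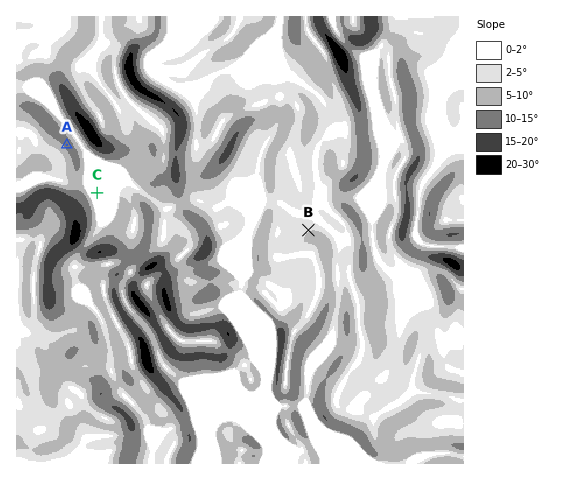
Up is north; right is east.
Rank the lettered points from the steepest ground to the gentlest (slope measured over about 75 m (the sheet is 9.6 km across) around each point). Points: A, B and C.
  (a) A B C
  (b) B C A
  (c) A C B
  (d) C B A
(a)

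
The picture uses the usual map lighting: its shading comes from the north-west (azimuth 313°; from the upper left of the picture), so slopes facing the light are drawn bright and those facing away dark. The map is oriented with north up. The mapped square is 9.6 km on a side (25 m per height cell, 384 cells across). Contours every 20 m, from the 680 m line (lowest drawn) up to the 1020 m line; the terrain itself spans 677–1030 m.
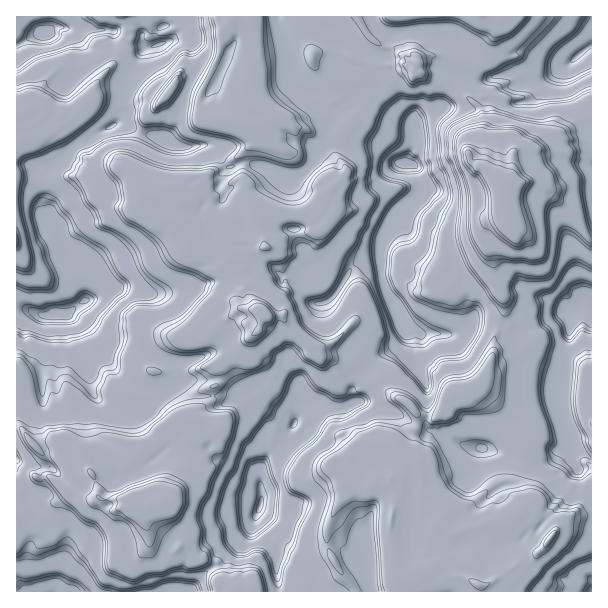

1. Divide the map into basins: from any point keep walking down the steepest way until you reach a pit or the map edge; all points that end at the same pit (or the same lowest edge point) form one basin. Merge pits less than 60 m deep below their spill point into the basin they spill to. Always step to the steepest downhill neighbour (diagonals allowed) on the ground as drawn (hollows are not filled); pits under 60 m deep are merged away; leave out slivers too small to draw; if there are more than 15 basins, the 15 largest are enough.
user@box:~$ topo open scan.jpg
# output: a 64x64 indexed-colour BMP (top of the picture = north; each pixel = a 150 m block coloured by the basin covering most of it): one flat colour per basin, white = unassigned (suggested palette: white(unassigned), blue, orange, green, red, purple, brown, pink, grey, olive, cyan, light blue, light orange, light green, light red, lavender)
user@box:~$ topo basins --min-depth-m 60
<image width="64" height="64" href="data:image/bmp;base64,Qk12CAAAAAAAAHYAAAAoAAAAQAAAAEAAAAABAAQAAAAAAAAIAAATCwAAEwsAABAAAAAAAAAA////ALR3HwAOf/8ALKAsACgn1gC9Z5QAS1aMAMJ34wB/f38AIr28AM++FwDox64AeLv/AIrfmACWmP8A1bDFAHd3d3d3d3d3d3d3czMzMzMzMzMRERERERERiIiIiIiId3d3d3d3d3d3d3dzMzMzMzMzMREREREREREYiIiIiIh3d3d3d3d3d3d3d3MzMzMzMzMREREREREREREYiIiIiHd3d3d3d3d3d3czMzMzMzMzMRERERERERERERGIiIiId3d3d3d3d3d3czMzMzMzMzMxERERERERERERERGIiIh3d3d3d3d3d3MzMzMzMzMzMzERERERERERERERERiIiHd3d3d3d3dzMzMzMzMzMzMzMREREREREREREREREYiId3d3d3d3dzMzMzMzMzMzMzMxERERERERERERERERiIh3d3d3d3d3MzMzMzMzMzMzMzEREREREREREREREURESHd3d3d3d3cTMzMzMzMzMzMzMxERERERREQRERFEREREd3d3d3ERERETMzMzMzMzMzMzERERERFEREQREURERER3d3d3cREREREzMzMzMzMzMzMxERERFEREREEURERERHd3d3dxERERETMzMzMzMzMzMxEREREUREREREREREREd3d3ESEREREREzMzMzMzMzMzEREzMRRERERERERERER3d3ERIiIhERERMzMzMzMzMzMzMzMxRERERERERERERHdxERIiIiIRERERMzMzMzMzMzMzMzNEREREREREREREdyISIiIiIiEREREzMzMzMzMzMzMzM0RERERERERERERyIiIiIiIiIiERETMzMzMzMzMzMzMzRERERERERERERCIiIiIiIiIiIREREzMzMzMzMzMzMzM0REREREREREREIiIiIiIiIiIiIhETMzMzMzMzMzMzMzQUREREREREREQiIiIiIiIiIiIiIREzMzMzMzMzMzMzERFERERERERERCIiIiIiIiIiIiIiEREzMzMzMzMzMzEREUREREREREREIiIiIiIiIiIiIiIREREzMzMzMzMxERERERREREREREQiIiIiIiIiIiIiIhERETMzMzMzMzEREREREURERERERCIiIiIiIiIiIiIiERERMzMzMzMzERERERERREREREREIiIiIiIiIiIiIiIhERMzMzMzMzEREREREREUREREREQiIiIiIiIiIiIiIiIRMzMzMRERERERERERERRERERERCIiIiIiIiIiIiIiIiEzMzMRERERERERERERFEREREREIiIiIiIiIiIiIiIiIjMzMREREREREREREREUREREREQiIiIiIiIiIiIiIiIiIzMRERERERERERERERFERERERCIiIiIiIiIiIiIiIiIjMxEREREREREREREREUREREREIiIiIiIiIiIiIiIiIiERERERERERERERERERREREREQiIiIiIiIiIiIiIiIiERERERERERERERERERFERERERCIiIiIiIiIiIiIiIiEREREREREREREREREREUREREREIiIiIiIiIiIiIiIiIRERERERERERERERERERREREREQiIiIiIiIiIiIiIiIhERERERERERERERERERRERERERCIiIiIiIiIiIiIiIhERERERERERERERERERFEREREREIiIiIiIiIiIiIiIhEREREREREREREREREREUREREREQiIiIiIiIiIiIiIRERERERERERERERERERERRERERERCIiIiIiIiIiIiIREREREREREREREREREREREURERERBIiIiIiIiIiIiIRERERERERERERERERERERERFEREREEiIiIiIiIiIiIREREREREREREREREREREREREUREREESIiIiIiIiIiIRERERERERERERERERERERERERREREERIiIiIiIiIiIhERERERERERERERERERERERERREREEREiIiIiIiIiIiIhERERERERERERERERERERERFEREERESIiIiIiIiIiIiIhEhERERERERERERERERERERERERERIiIiIiIiIiIiIiIiIREREREREREREREREREWYREREREiIiIiIiVSIiIiIiIhEREREREREREREREREWZhERERESIiIiVVVVIiIiIiIiERERERERERERERERERZmERERERIiIiVVVVUiIiIiIiIhERERERERERERERERFmZmYRERFSIiJVVVVVIiIiIiIiEREREREREREREREREWZmZmYREVVVJVVVVVUiIiIiIiIRERERERERERERERERZmZmZmERVVVVVVVVVSIiIiERERERERERERERERERERFmZmZmZmFVVVVVVVVVUiIiIREREREREREREREREREREWZmZmZmZlVVVVVVVVVVIiIREREREREREREREREREREWZmZmZmZmVVVVVVVVVVVSIhEREREREREREREREREREWZmZmZmZmZVVVVVVVVVVVVVURERERERERERERERERFmZmZmZmZmZlVVVVVVVVVVVVVVEREREREREREREREWZmZmZmZmZmZmVVVVVVVVVVVVVVUREREREREREREREWZmZmZmZmZmZmZVVVVVVVVVVVVVVREREREREREREREWZmZmZmZmZmZmZlVVVVVVVVVVVVVVUREREREREREREWZmZmZmZmZmZmZmVVVVVVVVVVVVVVVRERERERERERFmZmZmZmZmZmZmZmZVVVVVVVVVVVVVVVERERERERERFmZmZmZmZmZmZmZmZlVVVVVVVVVVVVVVVRERERERERFmZmZmZmZmZmZmZmZm"/>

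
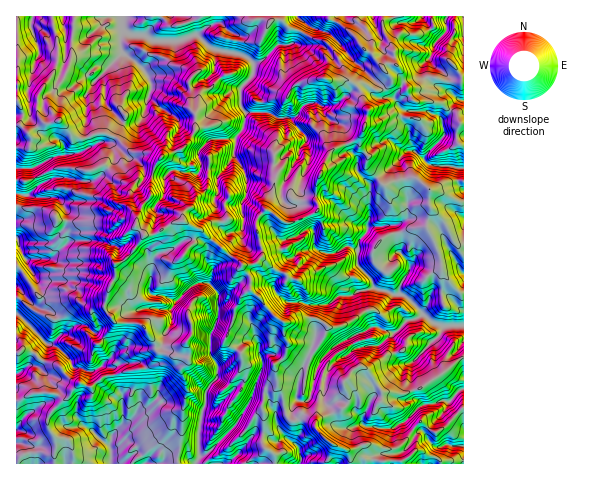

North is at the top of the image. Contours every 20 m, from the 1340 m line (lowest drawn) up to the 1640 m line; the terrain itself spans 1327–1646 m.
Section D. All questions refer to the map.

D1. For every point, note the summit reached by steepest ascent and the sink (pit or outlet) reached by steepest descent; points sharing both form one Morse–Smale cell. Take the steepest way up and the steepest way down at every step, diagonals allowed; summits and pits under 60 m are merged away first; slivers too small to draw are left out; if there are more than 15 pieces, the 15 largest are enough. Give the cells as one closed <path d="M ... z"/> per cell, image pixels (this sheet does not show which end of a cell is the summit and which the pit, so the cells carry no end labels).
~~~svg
<path d="M272 16l-255 0-1 131 13 1 2-11-2-4 3-3 11-7 17-2 16 16 8 1 14-5 6 0 14 5 15 14 14 0 13 7-9 19-1 18-9 12-5 12 0 7 9 8 5 0 8-2 15-11 12-1 16 9 41 34 14-1 6-6 0-8-6-20 0-7 4-7 6-5 19 12 8 0 23-10 2-6-2-5 0-15 13-32 5-5 22-9 5-6 7-22-10-25-9-7-11 0 5-4 1-7-14-23-7-6-11-2-14-8-10-2-8-8-8 1z"/><path d="M360 136l-10 7-16 6-5 5-13 32 0 15 2 5-2 6-23 10-8 0-19-12-6 5-4 7 0 7 6 20 0 8-9 7-11 1 9 13 0 13 10 8 16 19 7 4-1 8 5 16-4 11-9 7 0 6 2 15 6 11 3 17 6 8 14-5 5 2 4 8 4-8 24-10 4-4 1-9-4-13 4-4 3-6 9-6 4 1 6 5 12 20 21 2 20-7 41-30 0-155-5 0-15-9-12-2-19-14-22 5-6 3-3-1-16-19 2-8-8-10z"/><path d="M185 221l-12 1-15 11-14 2-15 21-7 6-7 2 0 14-6 9-4 17 2 9 9 10 21 0 9 5 10 15 0 6 2 2-7 12-6 5-41 8-13 11-11-3-8 6-5 9-15-6-18 0-17 8 0 63 258-1 0-8-10-6-3-5 2-14-2-26 4-15 10-8-1-17 9-7 3-6 1-9-5-12 1-8-7-4-16-19-10-8 0-13-9-13-41-35z"/><path d="M17 266l0 135 17-8 18 0 15 6 5-9 8-6 11 3 13-11 41-8 6-5 7-12-2-2 0-6-13-18-6-2-21 0-9-10-3-8-16 1-18-10-29 1-5-4-13-21z"/><path d="M392 78l-2 5-8 7-7 0-8-5-9 2 10 23-3 17-5 10 0 10 8 10-2 5 1 5 17 18 15-6 14-2 19 14 31 11 1-56-7-5 0-11 3-6-3-11-9-4-6-5-30-4-6-16-7-5z"/><path d="M20 206l-4 1 0 58 7 7 13 21 5 4 29-1 18 10 16-1 5-18 6-9 0-14 7-2 7-6 15-21-8-8 0-5-5-3-43 3-24-1-7-1-3-6-8-4-10-3-11 1z"/><path d="M463 358l-40 29-20 7-21-2-12-20-6-5-4-1-6 4-10 12 4 13-1 9-4 4-24 10-4 8 15 17 17 7 18-6 7 0 11 5 12 0 13-11 12-16 15 10 11-5 18-20z"/><path d="M60 121l-17 2-8 5-6 5 2 4-1 10-14 1 0 32 13 0 28-12 35 2 13-5 13 14 12 9 0 21 7 10 5-13 8-10 1-18 9-19-13-7-14 0-15-14-14-5-6 0-14 5-8-1z"/><path d="M105 165l-13 5-35-2-28 12-12 0-1 26 9 2 17 0 12 6 3 6 7 1 54 0 4-2 9 0 5 2 0-4-6-8 0-21-12-9z"/><path d="M463 16l-79 0-2 10 12 24 0 13-8 1-4 4 9 10 11 2 5 8 12-2 9-9 18 4 15 0 3-4z"/><path d="M277 378l-1 3-10 8-4 15 2 12-2 28 2 4 11 7 1 9 50 0 7-19-16-14-2-8-4-5-10-2-6 5-3 0-4-3z"/><path d="M328 16l-55 0 0 3 7 1 11 9 7 1 14 8 14 4 11 13 7 14-1 7-4 4 10 0 8 6 10-1 8 5 7 0 8-6 2-3-2-5-17-21-14-12-5-8z"/><path d="M463 408l-17 19-11 5-15-10-12 16-13 11-12 0-11-5-7 0-13 7 13 8 20 3 18-2 11-9 5-1 9 6 10 2 3 6 22 0z"/><path d="M383 16l-54 0 0 2 8 4 17 13 5 8 24 23 11-3 0-13-10-19z"/><path d="M432 77l-6 1-7 8-12 4 7 11 28 3 6 5 7 3 5 11-3 7 0 11 2 3 4 2 1-68-2 0-1 3-15 0z"/>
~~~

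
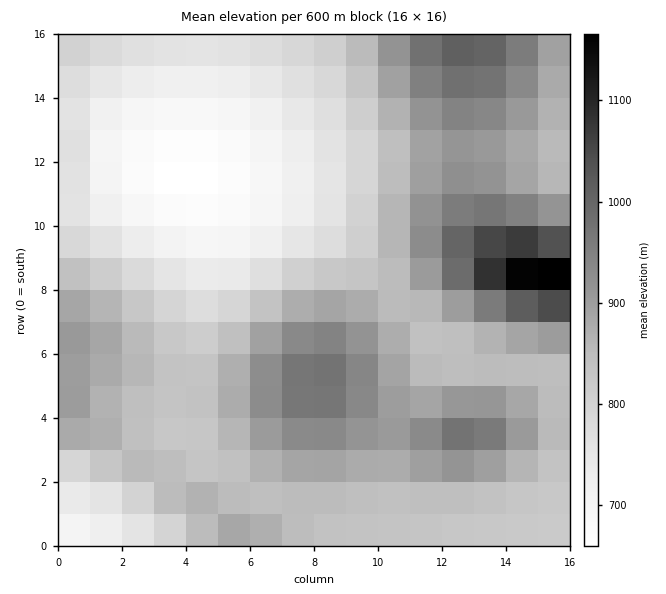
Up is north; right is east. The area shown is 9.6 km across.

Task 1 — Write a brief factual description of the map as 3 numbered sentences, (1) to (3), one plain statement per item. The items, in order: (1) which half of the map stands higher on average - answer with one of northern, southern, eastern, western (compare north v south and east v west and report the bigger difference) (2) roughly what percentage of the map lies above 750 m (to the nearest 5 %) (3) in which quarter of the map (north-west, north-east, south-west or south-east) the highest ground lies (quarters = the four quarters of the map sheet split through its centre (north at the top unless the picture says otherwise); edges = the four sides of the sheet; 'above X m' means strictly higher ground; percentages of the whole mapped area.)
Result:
(1) Taken as a whole, the eastern half is higher than the western.
(2) About 80 % of the map lies above 750 m.
(3) Look to the north-east quarter for the highest ground.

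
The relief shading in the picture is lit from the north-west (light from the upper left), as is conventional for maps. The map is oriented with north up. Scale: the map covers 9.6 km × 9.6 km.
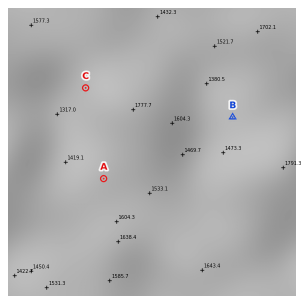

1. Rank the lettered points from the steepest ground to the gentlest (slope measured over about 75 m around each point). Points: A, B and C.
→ C B A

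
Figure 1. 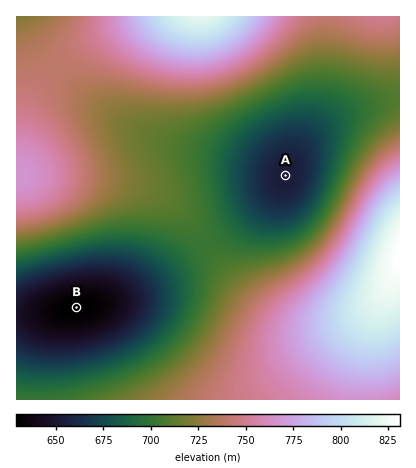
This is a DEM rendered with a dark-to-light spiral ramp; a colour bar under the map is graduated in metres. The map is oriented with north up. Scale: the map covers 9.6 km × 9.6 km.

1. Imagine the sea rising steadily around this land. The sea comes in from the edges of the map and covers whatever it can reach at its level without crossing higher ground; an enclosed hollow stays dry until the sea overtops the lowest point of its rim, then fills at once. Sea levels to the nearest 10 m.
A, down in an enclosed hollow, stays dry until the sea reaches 700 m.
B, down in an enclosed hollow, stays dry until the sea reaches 650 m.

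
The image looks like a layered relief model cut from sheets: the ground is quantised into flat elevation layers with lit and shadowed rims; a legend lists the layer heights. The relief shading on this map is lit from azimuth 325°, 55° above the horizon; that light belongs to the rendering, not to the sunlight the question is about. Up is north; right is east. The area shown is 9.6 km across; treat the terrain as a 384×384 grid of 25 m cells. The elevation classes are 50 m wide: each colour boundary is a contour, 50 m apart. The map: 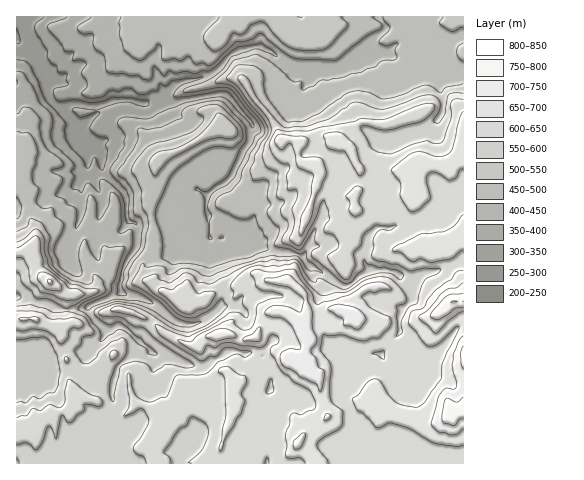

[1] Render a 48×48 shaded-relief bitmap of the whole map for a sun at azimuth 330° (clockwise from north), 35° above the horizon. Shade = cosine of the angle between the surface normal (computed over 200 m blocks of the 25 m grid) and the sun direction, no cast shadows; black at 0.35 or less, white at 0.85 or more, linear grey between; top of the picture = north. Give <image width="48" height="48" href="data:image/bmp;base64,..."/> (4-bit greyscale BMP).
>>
<image width="48" height="48" href="data:image/bmp;base64,Qk32BAAAAAAAAHYAAAAoAAAAMAAAADAAAAABAAQAAAAAAIAEAAATCwAAEwsAABAAAAAAAAAAAAAAABEREQAiIiIAMzMzAERERABVVVUAZmZmAHd3dwCIiIgAmZmZAKqqqgC7u7sAzMzMAN3d3QDu7u4A////AGZWRnd3d2Z3d3iGV3ZogzeGdnd3d3d3ZlZWRXd3d4ZmZ3eHVmZoljZ2ZmZmd3dmVUVWVXdnd5llZneJZmVnmWRFZmZmZmZUM2ZVVGd2ZnmFVmd5dWVnmpYzVnZmZmZTIph1ZDV4dmeWVmd5hWVnial0RndlVmeGQrqohkNGmFaIZmZ4hVVniZqYZmZVZ4mpdqu6qGZViXeZdmZ4hlVniYl4d3dmeJmrqJmqqXd2eHeZhlZohlZnd2ZVd4mHeImsuYiJqYh1eHeJmXd3h1VnZURUaImXd3ibqWZ4mIiFaYeJq7qoiXVmQ0RUaIiHdmeJmGZnh3iXOKiaqZaLuZdmVFVmaIiId2Z5mHZnd2iqVImIdTIlmHZnmYZnZnd3d2VpulZWVUWMpmdkNGQQAyI4qoRFVURFiHZFvCI0QzNbyWVVit6lE3QliHUzMzMzaXZCfBEldURUiENpq8//qLtkVnZmQzRDSHVBJ4d5uohzElaJhBS/6puEV4VWZmZ2aalhAduphlituqqYQhAHyom5iYeJmIeHV93YAMpjIwAa7spjVmYxZ3iaqXec3JdmVazup3YwOJYQWnRGqomnZ2dVVXeL3dhmZ3rO7GZnebylKIeKzanMuod3dmmZds7KiHms3HiZirmXN8u5vsq97+zM2neGUym5dEVorFdmeIiYVNuJm8qrzv/+7YZVdjVDIzIiR3YyR4iIg612eIiImr3sqVeIhkZ1VmVUItpBN5iIlmyVZ3Z3iIiaYgSIh0WYiIiIdO2UNJiIeYqWZ3ZmZmZpqSB2ZlSJmaqZmLunZIh5V4iXZ3Z3ZVZmi4BoZlNGd4iJmaqXd3l5ZXZ2Z3Z2ZUZ3eKI4dlVEVVVmiYiIiImJd4dlZneHZlWIiaY2d2ZmZlVWZ3ZXeJmYl4hkVnd7qHWIeJg2d3Z3d2ZmZndlRYqplnhkRWdYy5VphnhFiHZmd2ZmZWZ3VGmahWdkNVZkfKZXmGdld3d2d2ZmZmVWVVebmYh0I0V2SclUeGZmZ3d4iGVmZlVWZmeJvLqWQiRWVcyFRnd2ZneJq5d4dmVXiIeIq7u7ljE0QZ63RXd2ZmeJq8qal4dWd3dmiaq7u6YhED77iIh3d3Z3eaqaqYdUVndmaJqqqsyEMzrd7dy7qHZlVWiaqpdUVleIiJq7qpq6h2Vrve7tyoeIdUNaqph3Z3aJmqq7u6qrmGJYiavMy5mruoUnq5h4VFQ1iHeJqrzclyN3d4mru6mrzct4rIdohmUgJEIliGZ4czZmZ3iJq7qZvMy6zXdnqYh0IjMiSIdjAmZWZ3iJmqmImquqzHd2d4iGVERCIkaLl4dmeIiZmZiIiJmImYhmZmiHZURUMiEE3rmIdmZmeIiHd4h3dph3ZmZ3dlRGREUwPNuYYyEjRXd3d3d3d5d3ZmZmd2VGZVZjAmiGMzIRNFZ3d3d3eIdmZmZ3d3VWd2d2IAJEVmZSFFVnZmZmZ3iIiHd3eIdVd3iIYzI1Z4iGM1Vnd3ZmVniqqph3eIhmZ3iJhVNFZ4iHVGZneIh2VQ=="/>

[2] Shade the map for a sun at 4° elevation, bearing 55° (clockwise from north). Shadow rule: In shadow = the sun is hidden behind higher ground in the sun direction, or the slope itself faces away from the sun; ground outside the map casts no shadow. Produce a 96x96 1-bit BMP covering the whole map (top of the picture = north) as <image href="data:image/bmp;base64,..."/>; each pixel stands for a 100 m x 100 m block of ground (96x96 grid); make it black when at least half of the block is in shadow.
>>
<image width="96" height="96" href="data:image/bmp;base64,Qk2+BAAAAAAAAD4AAAAoAAAAYAAAAGAAAAABAAEAAAAAAIAEAAATCwAAEwsAAAIAAAAAAAAA////AAAAAADiAAe4A/Cf/wAP+ADjAAPwA/Cf/gAP/wDzAAHgB/AP/AAH/+DxAADgB/AP8AAD//ixAAHAB/OH8AAB//4ZAAHwB/GH4AAB//4YAAD4D/iH8AAA//45AAT8D/gH8AAAf/wRIAb+D/gH8AHw//wTcBB+D/wP8AH8//kxcAA8D/wf4MH8x/kgcM4cB/wf/8H8A/gg4c+AB/w//8H8D/AB4A+AA/w//8N4P/AH8A+Ag/z//4YwP/An8B864/z//4YQf/J/4B8+8fx//4YAP///4A8/4Hx//4AAH///4A8fwPw//wAAL///4Ac///g//AAAZ///4cI///D//ADg4///4OP///3//AB/wf//4Pn/////wAA/4P//wHn/////gD//+H//wAD//////H///z//weD//////n///5//wfn/5//3/n/t/8//x///gOAH/H/o/8f/n//+DgD3+P/I/8L+Hf/8/8D/+P+Af8D4Af///+D/8P+Af+AAAf/v////4P8AP/iDwf8f////hP4AO////gA/8//4DGAAP+f///H/4D///AAB7/P/+///wB///AABz/D/wC//AB///AABjmD/gA/+AA//+PIAHgD/AAf4AAf/4f+AeAL+A4fwAAP4Af7g/gb4D4PAAADwA/7//4TwHwPAAH4AB/x//+DwPyPAAf/AB/h///jwPiHAA///B/B///nwPmHgH////8B///lwHEDwP////wB/M4EgHED4f/////A8AAAAHED4f///+/AeAAAgDED4f///+/AcAAAgDEP4////+fwYAAAwDgP5////+f4PwADgBiP7/////P+P+ADgBiP5/////P+s/QDAB3P5/////P+A+CDAB3Pw/////H8A+ADAB3/wf////n4A+ADAB3/4P////n8B+ADAB3/4H////jgB+ADAAv/4D////xAB+ABAAv/4B////xgB8ABAAP/8B////wgB8AAAAf/8A////wgB8AAAAf/8A////4CA8AABgf/8Af///wGAMAAAAf/8D///+AMAAAAAA//YD///8AMAAAAAA//wB///8AMAABgAA//gA///sDAAAHwAA//gA///sCAAAH4AB//gAf//gCAAAH4AB//gA/3/AAAAAH8AB//B//n/AAAOMP8ADx8B/8H+AAAIPf8AP4AB/+P+AAAADP8Af+AA/+/8AAAAAH8A///n///4AAAAAD4B///////wAAAAAB4D///////wAAAAAByD///////gAAAAABiH/5/////AAAAAABAH/5//8f/AAAAAAACH/////v+AAAAAAACP//////8AAAAAAAAP//////4AAAAAADwf//////4B/+AAAH8f///v/94H//gAAH9////v/94P//AAAD/////PL8///+AAAD/////Hj+f//8AAAD7///+Dh+P//8AAA/z/+/+Dg8P/8AAAB/j/+f+BAAP/wAAAA/z/+P+AAAM/gAAAAfj/wH+AAAA/AAAAAPjAAAcAAAAPAeAAADgAAAAAAAgGAeAAABA="/>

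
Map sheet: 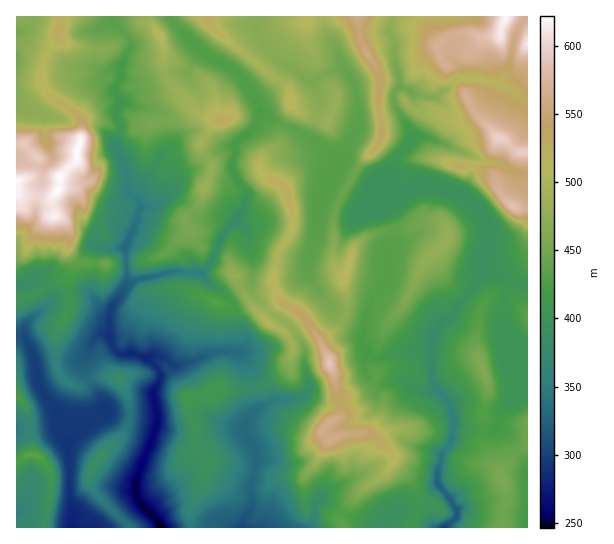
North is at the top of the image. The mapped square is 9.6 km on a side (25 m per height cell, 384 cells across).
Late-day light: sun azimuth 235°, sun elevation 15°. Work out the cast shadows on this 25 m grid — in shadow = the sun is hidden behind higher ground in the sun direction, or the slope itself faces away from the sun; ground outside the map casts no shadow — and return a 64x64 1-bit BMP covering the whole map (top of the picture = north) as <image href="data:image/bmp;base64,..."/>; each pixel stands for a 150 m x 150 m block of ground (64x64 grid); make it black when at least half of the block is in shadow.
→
<image width="64" height="64" href="data:image/bmp;base64,Qk0+AgAAAAAAAD4AAAAoAAAAQAAAAEAAAAABAAEAAAAAAAACAAATCwAAEwsAAAIAAAAAAAAA////AAAAAAAIAAAAAAAAAAwAAAAAAAAADAAAAAAAAgAEAAAAAAAGAAQAAAAAAAwABgAAAAAACAAGAAAAAAAIAA4AAAAAAAgADgAAAAAAAAAeAAAAAAAAADwAAAAAAAAAGAAAAAAAAAAAAAAAAAAAAAAAAAAAAAIAIAAAAAAAAABgAAAAAAAAAHAAAAAAAAAA4AAAAABwAADgAAAAAGAAAMAAAAAA4AAAwAGAAADgAAAAAAAAAOAAAAAAAAAB4AAAAAAAAAPgAAAAAAAAAgAAAAAAAAAGAAAAAAAAAAwAAAAAAAAACAAAAAAAAAAAAAAAAAAAAAAAAAAAAAEAAAAAAAAAAAAAAAAAAAQAAAAAAAAADAAAAAAAAAAcAAAAAAAAAYAAAAAAAAABgAAAAAAAAAHAAAAAAAAAAcAAABAAAAABQAAAEAAAAABgAAAYAAAAAHAAABAAAAAAMAAAAAAAAAAwAAAAAAAAADgAAAAAAAAAfAAAAAAAAAB8AAAAAAAAEHgAAAAAAAAAeAAAAAAAABD4AAAAAgAAAHAAAAADAAAAOAAAAAMAAAAAAAgAAwAAAAAAGAACAAAAAAAAAAIAAAAAAAAAAAAAAAAAAAADAAAAAAAAAAMAAAAAAAAABgAAAAAAAAAMAAAAAAAAAAAAAAEAMAAAAAAAAAAwAAAAAAAAACAAAAAAAA=="/>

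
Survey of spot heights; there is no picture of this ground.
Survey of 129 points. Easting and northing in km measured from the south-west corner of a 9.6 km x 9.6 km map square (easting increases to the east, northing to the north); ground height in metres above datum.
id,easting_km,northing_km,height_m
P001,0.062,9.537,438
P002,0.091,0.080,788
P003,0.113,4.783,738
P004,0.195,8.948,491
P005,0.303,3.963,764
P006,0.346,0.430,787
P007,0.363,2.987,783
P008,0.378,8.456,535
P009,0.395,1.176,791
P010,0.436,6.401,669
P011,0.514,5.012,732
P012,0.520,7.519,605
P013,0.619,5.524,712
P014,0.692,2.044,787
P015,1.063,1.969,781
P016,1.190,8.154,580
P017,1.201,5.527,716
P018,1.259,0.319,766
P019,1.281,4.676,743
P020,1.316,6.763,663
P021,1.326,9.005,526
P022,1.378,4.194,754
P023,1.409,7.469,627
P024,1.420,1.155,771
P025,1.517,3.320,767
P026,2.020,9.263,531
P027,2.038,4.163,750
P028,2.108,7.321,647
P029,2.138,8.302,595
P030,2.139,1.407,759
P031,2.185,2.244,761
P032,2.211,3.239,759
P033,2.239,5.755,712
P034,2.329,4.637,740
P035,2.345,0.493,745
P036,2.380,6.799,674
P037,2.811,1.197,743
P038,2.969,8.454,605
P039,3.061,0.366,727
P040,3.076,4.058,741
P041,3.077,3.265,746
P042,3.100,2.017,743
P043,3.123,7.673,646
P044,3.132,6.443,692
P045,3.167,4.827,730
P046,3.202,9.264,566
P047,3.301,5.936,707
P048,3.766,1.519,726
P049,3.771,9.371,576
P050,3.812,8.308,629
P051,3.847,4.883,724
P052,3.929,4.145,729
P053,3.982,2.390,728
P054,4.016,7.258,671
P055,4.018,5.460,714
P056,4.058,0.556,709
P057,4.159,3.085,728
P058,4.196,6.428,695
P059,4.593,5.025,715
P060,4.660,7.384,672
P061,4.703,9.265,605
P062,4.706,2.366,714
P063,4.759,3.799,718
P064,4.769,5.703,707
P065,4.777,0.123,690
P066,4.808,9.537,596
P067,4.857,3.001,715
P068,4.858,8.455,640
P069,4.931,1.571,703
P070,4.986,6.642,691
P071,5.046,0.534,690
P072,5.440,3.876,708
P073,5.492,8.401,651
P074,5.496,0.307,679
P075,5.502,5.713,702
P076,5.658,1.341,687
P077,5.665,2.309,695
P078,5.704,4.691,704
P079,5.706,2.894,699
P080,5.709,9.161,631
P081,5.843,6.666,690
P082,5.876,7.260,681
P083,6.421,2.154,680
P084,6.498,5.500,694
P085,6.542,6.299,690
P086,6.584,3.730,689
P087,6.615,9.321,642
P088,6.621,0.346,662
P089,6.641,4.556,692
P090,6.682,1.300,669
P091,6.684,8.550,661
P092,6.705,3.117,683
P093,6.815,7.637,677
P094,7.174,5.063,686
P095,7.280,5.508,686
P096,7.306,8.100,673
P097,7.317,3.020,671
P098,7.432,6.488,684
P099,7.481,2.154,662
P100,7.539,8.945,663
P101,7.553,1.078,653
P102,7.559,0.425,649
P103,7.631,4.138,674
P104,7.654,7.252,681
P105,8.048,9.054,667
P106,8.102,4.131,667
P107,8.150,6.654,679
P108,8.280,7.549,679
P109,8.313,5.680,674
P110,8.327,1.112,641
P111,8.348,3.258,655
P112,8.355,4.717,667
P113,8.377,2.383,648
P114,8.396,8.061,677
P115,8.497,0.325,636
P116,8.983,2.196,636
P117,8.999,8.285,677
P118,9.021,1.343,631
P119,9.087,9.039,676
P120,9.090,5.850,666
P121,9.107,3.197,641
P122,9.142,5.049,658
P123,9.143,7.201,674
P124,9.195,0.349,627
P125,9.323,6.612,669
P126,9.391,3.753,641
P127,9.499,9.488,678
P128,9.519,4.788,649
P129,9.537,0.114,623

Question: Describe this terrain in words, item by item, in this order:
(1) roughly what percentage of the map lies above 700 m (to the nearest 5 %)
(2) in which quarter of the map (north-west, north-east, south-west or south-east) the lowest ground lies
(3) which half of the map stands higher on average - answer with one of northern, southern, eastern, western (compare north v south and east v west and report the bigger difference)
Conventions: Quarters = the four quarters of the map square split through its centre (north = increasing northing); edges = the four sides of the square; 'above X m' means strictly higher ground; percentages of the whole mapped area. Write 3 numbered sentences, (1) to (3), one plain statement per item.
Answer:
(1) Ground above 700 m makes up about 35 % of the sheet.
(2) The lowest point lies in the north-west quarter of the map.
(3) On average the southern half of the map is the higher ground.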